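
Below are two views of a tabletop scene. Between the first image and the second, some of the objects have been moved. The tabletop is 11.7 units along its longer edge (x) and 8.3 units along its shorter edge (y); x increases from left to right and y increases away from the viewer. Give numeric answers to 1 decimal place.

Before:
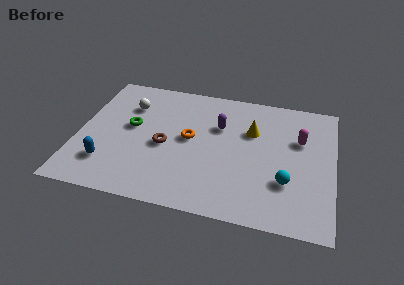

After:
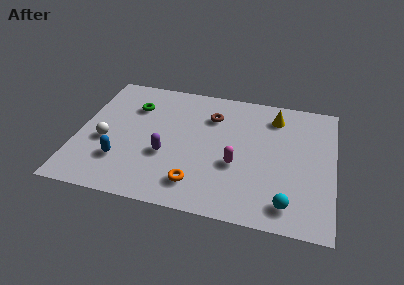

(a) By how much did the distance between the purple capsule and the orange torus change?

+0.4

The distance was about 1.7 in the first image and 2.1 in the second, so they moved 0.4 units further apart.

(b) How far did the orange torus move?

2.8

From (5.1, 4.4) to (5.6, 1.6), the orange torus covered √(0.5² + 2.8²) ≈ 2.8 units.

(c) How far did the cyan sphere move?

1.3

The cyan sphere moved from about (9.6, 2.6) to (9.7, 1.3), a distance of √(0.1² + 1.3²) ≈ 1.3.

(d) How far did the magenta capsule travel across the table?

3.6

The magenta capsule moved from about (10.1, 5.4) to (7.3, 3.2), a distance of √(2.8² + 2.2²) ≈ 3.6.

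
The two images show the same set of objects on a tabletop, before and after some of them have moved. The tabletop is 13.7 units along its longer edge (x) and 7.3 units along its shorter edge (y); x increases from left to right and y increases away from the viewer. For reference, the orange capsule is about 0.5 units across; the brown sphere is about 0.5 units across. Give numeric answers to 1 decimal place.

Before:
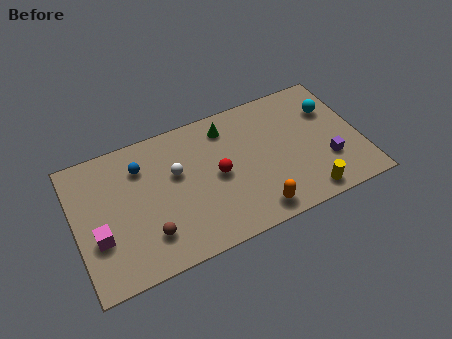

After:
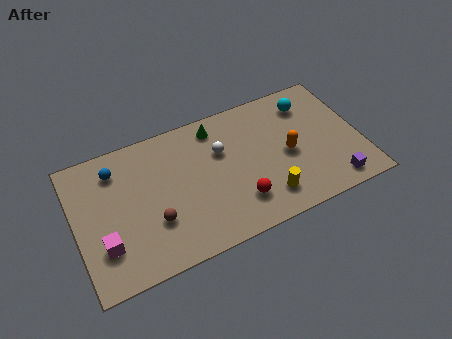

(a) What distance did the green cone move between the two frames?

0.5

The green cone moved from about (7.5, 6.0) to (7.0, 6.2), a distance of √(0.5² + 0.2²) ≈ 0.5.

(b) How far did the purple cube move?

1.3

From (12.0, 2.3) to (12.1, 1.0), the purple cube covered √(0.1² + 1.3²) ≈ 1.3 units.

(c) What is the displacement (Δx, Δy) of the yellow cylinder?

(-1.9, 0.6)

From the two frames, the yellow cylinder sits at roughly (10.8, 0.9) before and (8.9, 1.5) after.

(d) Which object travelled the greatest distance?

the orange capsule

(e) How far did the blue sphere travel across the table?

1.2

The blue sphere was near (3.3, 5.5) before and (2.1, 5.8) after, so it travelled √(1.2² + 0.3²) ≈ 1.2 units.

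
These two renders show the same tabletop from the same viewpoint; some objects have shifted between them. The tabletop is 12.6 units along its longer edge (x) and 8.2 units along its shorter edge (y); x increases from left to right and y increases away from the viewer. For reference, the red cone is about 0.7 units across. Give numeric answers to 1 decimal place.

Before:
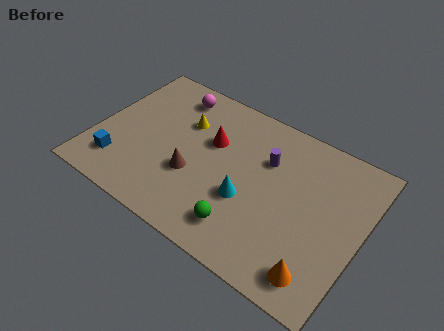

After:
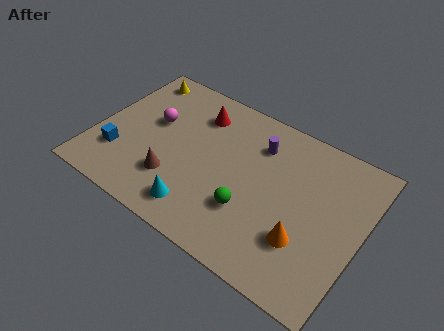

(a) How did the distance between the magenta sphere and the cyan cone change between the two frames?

-1.2

The distance was about 5.7 in the first image and 4.5 in the second, so they moved 1.2 units closer together.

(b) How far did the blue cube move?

0.5

From (1.4, 1.8) to (1.3, 2.3), the blue cube covered √(0.1² + 0.5²) ≈ 0.5 units.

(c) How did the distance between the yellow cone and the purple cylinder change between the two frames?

+2.3

The distance was about 4.0 in the first image and 6.3 in the second, so they moved 2.3 units further apart.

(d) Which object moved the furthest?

the yellow cone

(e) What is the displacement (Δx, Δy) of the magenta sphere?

(-0.6, -2.0)

The magenta sphere started near (3.1, 6.9) and ended near (2.5, 4.9).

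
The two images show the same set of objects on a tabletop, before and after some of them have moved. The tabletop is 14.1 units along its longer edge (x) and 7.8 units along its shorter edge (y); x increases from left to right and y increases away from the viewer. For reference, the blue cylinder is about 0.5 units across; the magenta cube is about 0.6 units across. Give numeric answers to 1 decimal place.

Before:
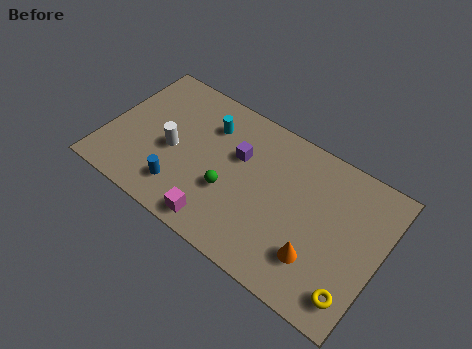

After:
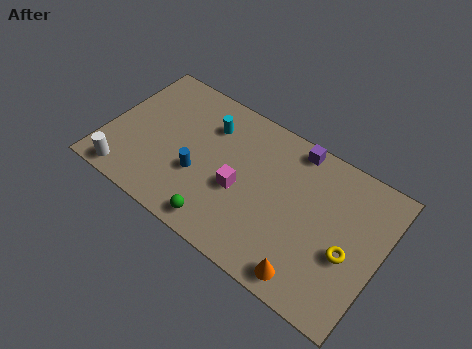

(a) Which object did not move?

the cyan cylinder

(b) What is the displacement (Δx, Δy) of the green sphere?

(-0.1, -1.9)

The green sphere was at about (6.5, 2.9) and moved to about (6.4, 1.0).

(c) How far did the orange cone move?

1.1

The orange cone was near (11.2, 2.1) before and (11.0, 1.0) after, so it travelled √(0.2² + 1.1²) ≈ 1.1 units.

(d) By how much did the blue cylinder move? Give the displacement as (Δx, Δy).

(0.7, 1.2)

From the two frames, the blue cylinder sits at roughly (4.2, 1.7) before and (4.9, 2.9) after.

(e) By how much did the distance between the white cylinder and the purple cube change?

+6.3

They were about 3.5 units apart before and 9.8 after — 6.3 units further apart.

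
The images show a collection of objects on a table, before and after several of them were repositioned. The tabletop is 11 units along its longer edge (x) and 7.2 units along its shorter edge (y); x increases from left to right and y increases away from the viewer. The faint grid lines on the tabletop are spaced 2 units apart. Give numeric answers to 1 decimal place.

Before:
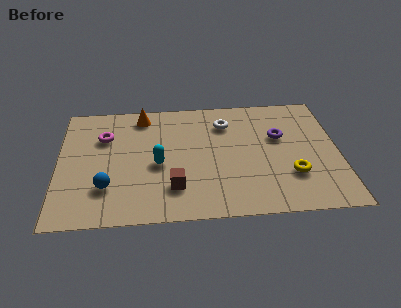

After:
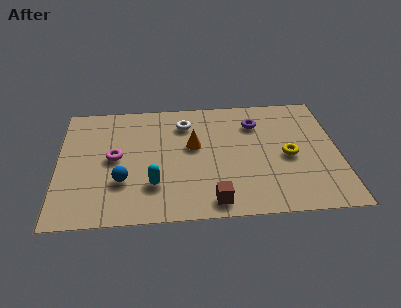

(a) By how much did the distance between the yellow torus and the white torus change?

+0.5

The distance was about 4.1 in the first image and 4.6 in the second, so they moved 0.5 units further apart.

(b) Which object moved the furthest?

the orange cone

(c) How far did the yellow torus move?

1.1

From (9.1, 2.2) to (9.0, 3.3), the yellow torus covered √(0.1² + 1.1²) ≈ 1.1 units.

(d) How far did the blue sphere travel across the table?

0.7

The blue sphere was near (1.9, 2.0) before and (2.5, 2.3) after, so it travelled √(0.6² + 0.3²) ≈ 0.7 units.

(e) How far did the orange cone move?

2.8

The orange cone moved from about (3.3, 6.2) to (5.3, 4.2), a distance of √(2.0² + 2.0²) ≈ 2.8.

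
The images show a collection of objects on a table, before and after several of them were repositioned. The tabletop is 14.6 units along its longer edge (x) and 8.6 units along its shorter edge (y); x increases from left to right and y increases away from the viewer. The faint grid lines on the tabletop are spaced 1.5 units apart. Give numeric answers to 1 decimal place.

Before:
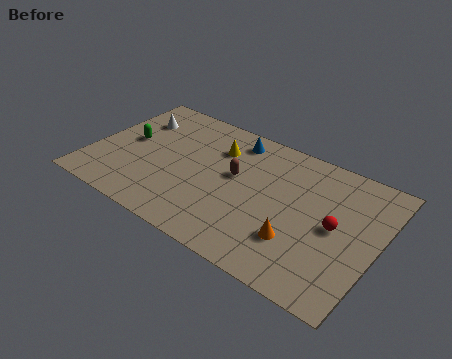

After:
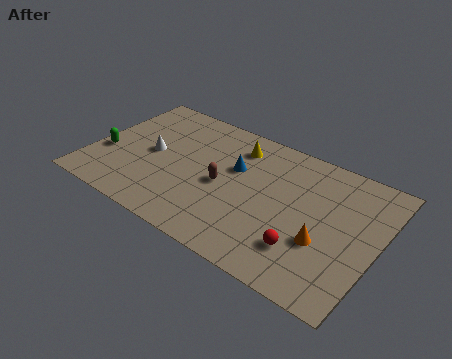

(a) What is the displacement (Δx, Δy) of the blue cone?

(0.4, -1.9)

The blue cone started near (6.8, 7.3) and ended near (7.2, 5.4).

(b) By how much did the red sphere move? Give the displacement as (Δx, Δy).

(-1.2, -2.1)

The red sphere was at about (12.5, 4.3) and moved to about (11.3, 2.2).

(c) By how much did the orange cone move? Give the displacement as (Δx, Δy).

(1.2, 0.6)

From the two frames, the orange cone sits at roughly (10.9, 2.5) before and (12.1, 3.1) after.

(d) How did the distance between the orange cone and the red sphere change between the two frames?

-1.2

They were about 2.4 units apart before and 1.2 after — 1.2 units closer together.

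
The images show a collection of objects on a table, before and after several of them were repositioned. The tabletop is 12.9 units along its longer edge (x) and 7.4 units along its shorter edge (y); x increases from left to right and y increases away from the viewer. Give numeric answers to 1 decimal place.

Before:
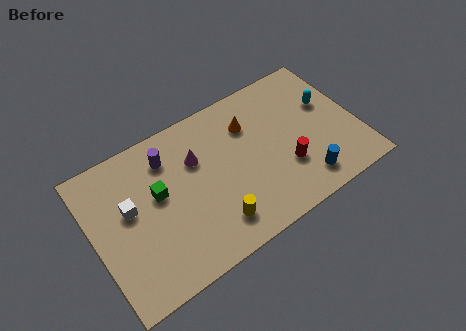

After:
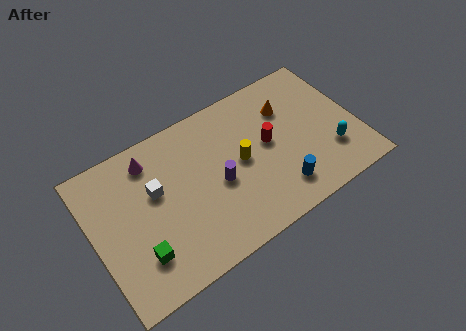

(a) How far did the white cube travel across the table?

1.3

From (1.8, 4.3) to (3.1, 4.5), the white cube covered √(1.3² + 0.2²) ≈ 1.3 units.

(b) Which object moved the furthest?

the purple cylinder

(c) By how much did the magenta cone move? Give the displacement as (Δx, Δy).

(-2.1, 1.1)

The magenta cone started near (5.2, 5.0) and ended near (3.1, 6.1).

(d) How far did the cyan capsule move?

2.5

The cyan capsule was near (11.7, 4.6) before and (11.4, 2.1) after, so it travelled √(0.3² + 2.5²) ≈ 2.5 units.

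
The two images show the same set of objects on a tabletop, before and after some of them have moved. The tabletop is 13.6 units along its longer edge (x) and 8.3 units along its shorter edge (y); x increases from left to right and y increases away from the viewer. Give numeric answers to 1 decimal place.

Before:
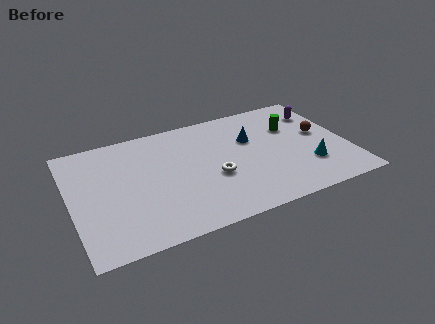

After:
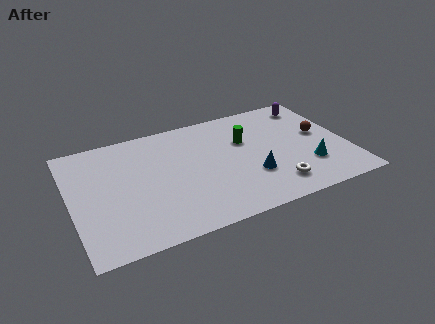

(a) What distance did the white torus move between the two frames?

3.3

From (6.9, 3.3) to (9.7, 1.6), the white torus covered √(2.8² + 1.7²) ≈ 3.3 units.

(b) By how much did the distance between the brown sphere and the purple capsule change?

+0.7

The distance was about 1.7 in the first image and 2.4 in the second, so they moved 0.7 units further apart.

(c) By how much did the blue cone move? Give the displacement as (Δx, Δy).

(-0.3, -2.7)

From the two frames, the blue cone sits at roughly (9.0, 5.4) before and (8.7, 2.7) after.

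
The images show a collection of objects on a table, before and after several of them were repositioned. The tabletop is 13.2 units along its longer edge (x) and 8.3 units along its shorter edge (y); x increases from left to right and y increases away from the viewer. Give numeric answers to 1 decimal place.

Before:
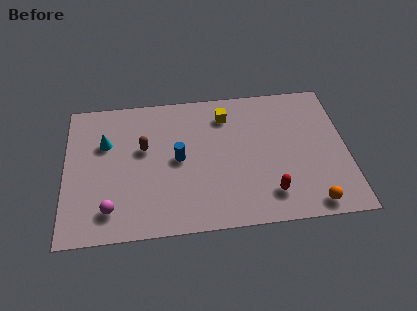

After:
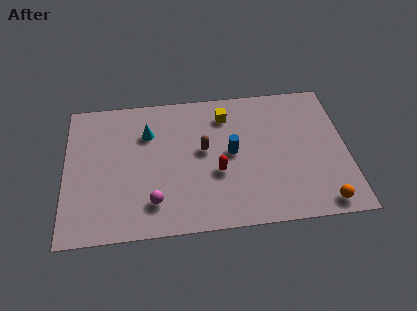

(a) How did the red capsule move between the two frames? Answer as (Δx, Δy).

(-2.4, 1.5)

The red capsule was at about (9.5, 1.7) and moved to about (7.1, 3.2).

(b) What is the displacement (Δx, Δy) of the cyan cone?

(2.0, 0.4)

The cyan cone started near (1.9, 5.5) and ended near (3.9, 5.9).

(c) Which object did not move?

the yellow cube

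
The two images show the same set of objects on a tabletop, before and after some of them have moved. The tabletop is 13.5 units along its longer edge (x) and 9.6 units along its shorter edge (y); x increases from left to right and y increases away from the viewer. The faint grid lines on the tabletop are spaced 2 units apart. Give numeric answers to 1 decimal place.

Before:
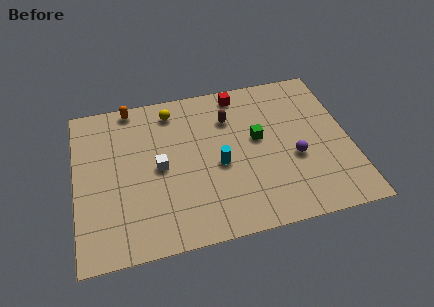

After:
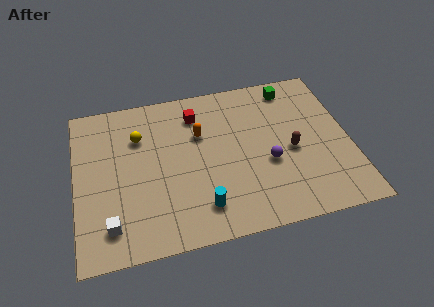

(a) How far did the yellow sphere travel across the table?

2.1

From (4.9, 8.1) to (3.2, 6.8), the yellow sphere covered √(1.7² + 1.3²) ≈ 2.1 units.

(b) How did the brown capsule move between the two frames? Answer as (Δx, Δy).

(2.9, -2.7)

The brown capsule started near (7.7, 7.0) and ended near (10.6, 4.3).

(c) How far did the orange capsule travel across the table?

4.1

The orange capsule moved from about (2.9, 8.8) to (6.2, 6.3), a distance of √(3.3² + 2.5²) ≈ 4.1.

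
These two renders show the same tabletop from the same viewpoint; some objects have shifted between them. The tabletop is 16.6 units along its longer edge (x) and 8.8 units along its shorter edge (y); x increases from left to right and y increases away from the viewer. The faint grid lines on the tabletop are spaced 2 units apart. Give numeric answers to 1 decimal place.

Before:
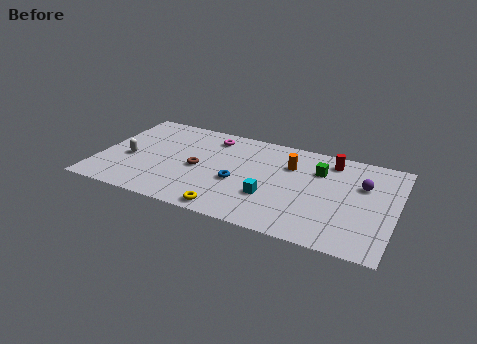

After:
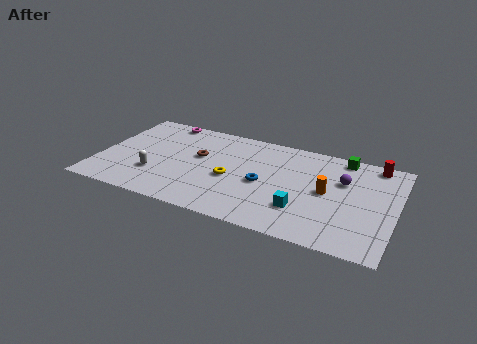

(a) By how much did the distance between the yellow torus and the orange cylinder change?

-0.7

Before: roughly 6.0 units apart; after: 5.3. That's 0.7 units closer together.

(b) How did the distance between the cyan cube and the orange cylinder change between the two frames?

-1.1

Before: roughly 3.4 units apart; after: 2.3. That's 1.1 units closer together.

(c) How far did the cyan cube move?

1.8

From (9.8, 2.9) to (11.6, 2.5), the cyan cube covered √(1.8² + 0.4²) ≈ 1.8 units.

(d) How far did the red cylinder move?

2.5

The red cylinder moved from about (12.8, 7.4) to (15.2, 7.9), a distance of √(2.4² + 0.5²) ≈ 2.5.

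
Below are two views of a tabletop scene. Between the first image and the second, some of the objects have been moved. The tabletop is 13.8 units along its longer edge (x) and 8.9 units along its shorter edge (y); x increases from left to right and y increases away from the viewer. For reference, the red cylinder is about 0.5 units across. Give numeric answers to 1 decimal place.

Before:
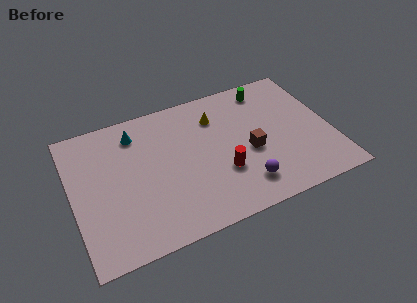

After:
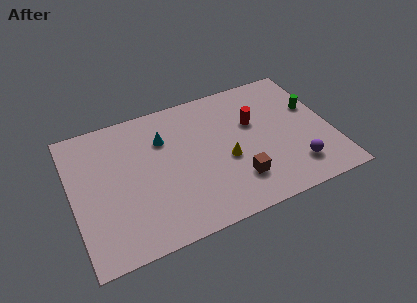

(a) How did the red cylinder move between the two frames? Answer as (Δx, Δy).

(2.0, 2.6)

From the two frames, the red cylinder sits at roughly (7.8, 3.0) before and (9.8, 5.6) after.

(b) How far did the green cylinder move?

3.0

The green cylinder moved from about (10.8, 7.6) to (13.0, 5.5), a distance of √(2.2² + 2.1²) ≈ 3.0.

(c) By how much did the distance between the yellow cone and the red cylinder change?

-1.2

They were about 3.7 units apart before and 2.5 after — 1.2 units closer together.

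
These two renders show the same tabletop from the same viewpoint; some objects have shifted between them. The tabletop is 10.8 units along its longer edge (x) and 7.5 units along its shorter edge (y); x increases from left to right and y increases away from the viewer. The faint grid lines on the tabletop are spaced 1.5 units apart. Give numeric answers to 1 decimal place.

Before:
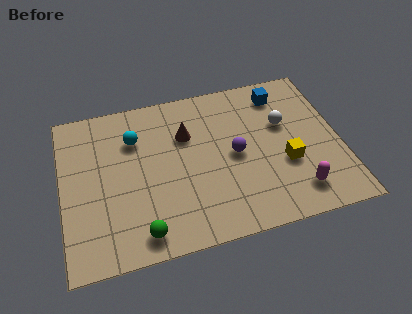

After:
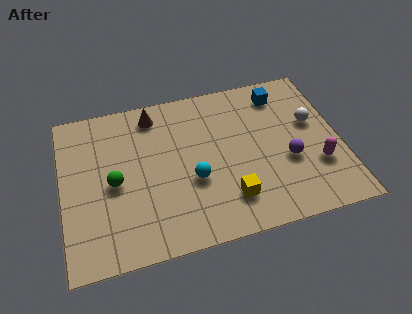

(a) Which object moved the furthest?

the cyan sphere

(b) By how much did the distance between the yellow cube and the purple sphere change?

+0.6

They were about 2.1 units apart before and 2.7 after — 0.6 units further apart.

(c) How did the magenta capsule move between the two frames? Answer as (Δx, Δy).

(0.9, 1.0)

The magenta capsule was at about (8.9, 1.4) and moved to about (9.8, 2.4).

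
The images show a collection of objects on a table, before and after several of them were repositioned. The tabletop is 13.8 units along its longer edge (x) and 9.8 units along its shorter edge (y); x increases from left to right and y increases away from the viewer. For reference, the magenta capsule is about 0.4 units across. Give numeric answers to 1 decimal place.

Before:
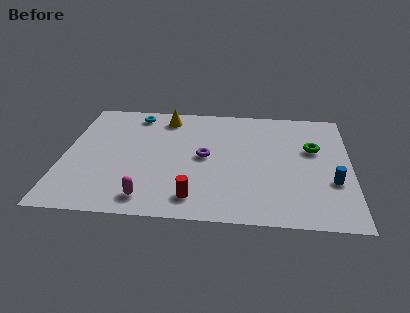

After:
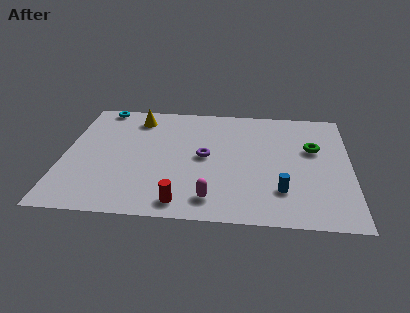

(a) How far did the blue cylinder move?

2.6

The blue cylinder moved from about (12.9, 3.4) to (10.5, 2.5), a distance of √(2.4² + 0.9²) ≈ 2.6.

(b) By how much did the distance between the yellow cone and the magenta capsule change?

+0.6

The distance was about 6.9 in the first image and 7.5 in the second, so they moved 0.6 units further apart.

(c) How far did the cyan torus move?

1.8

The cyan torus was near (3.3, 8.5) before and (1.6, 9.0) after, so it travelled √(1.7² + 0.5²) ≈ 1.8 units.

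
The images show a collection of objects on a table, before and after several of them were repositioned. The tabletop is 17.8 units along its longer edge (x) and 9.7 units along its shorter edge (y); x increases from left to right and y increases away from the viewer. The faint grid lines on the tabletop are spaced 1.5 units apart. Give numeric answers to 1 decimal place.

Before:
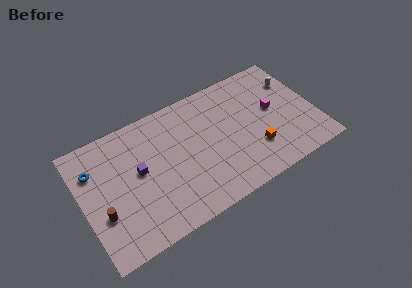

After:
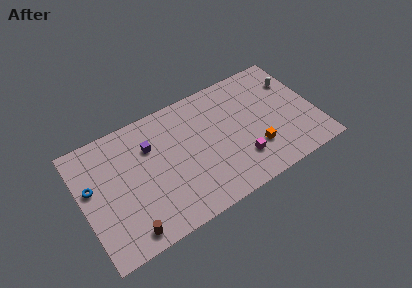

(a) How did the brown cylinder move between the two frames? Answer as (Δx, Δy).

(1.6, -2.2)

The brown cylinder started near (1.3, 3.4) and ended near (2.9, 1.2).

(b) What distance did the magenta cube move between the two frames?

4.1

The magenta cube was near (14.7, 5.3) before and (11.7, 2.5) after, so it travelled √(3.0² + 2.8²) ≈ 4.1 units.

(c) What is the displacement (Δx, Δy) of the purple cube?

(1.1, 1.5)

From the two frames, the purple cube sits at roughly (4.3, 5.3) before and (5.4, 6.8) after.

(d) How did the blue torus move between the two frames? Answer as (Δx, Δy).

(-0.3, -1.2)

The blue torus was at about (1.1, 7.0) and moved to about (0.8, 5.8).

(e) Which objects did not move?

the orange cube and the white capsule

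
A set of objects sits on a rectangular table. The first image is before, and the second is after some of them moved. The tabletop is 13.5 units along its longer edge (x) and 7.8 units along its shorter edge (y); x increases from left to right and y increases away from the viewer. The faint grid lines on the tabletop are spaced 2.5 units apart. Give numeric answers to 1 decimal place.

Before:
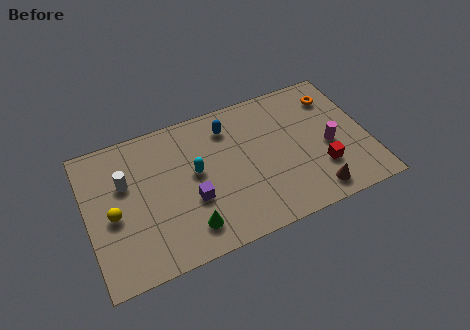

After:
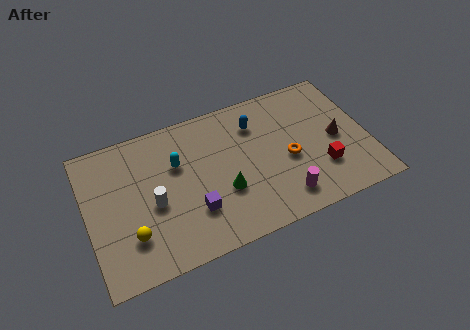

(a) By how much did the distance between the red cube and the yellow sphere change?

-0.8

The distance was about 10.0 in the first image and 9.2 in the second, so they moved 0.8 units closer together.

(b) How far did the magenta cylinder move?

3.2

The magenta cylinder was near (11.6, 3.4) before and (9.1, 1.4) after, so it travelled √(2.5² + 2.0²) ≈ 3.2 units.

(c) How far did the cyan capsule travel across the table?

1.1

From (5.2, 4.3) to (4.4, 5.1), the cyan capsule covered √(0.8² + 0.8²) ≈ 1.1 units.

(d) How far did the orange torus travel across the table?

3.7

The orange torus moved from about (12.2, 6.1) to (9.6, 3.4), a distance of √(2.6² + 2.7²) ≈ 3.7.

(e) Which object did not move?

the red cube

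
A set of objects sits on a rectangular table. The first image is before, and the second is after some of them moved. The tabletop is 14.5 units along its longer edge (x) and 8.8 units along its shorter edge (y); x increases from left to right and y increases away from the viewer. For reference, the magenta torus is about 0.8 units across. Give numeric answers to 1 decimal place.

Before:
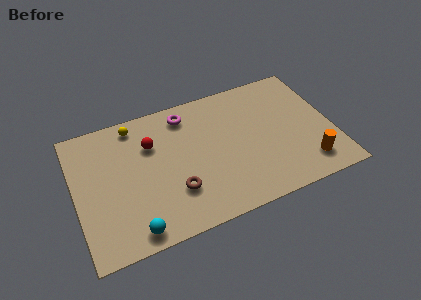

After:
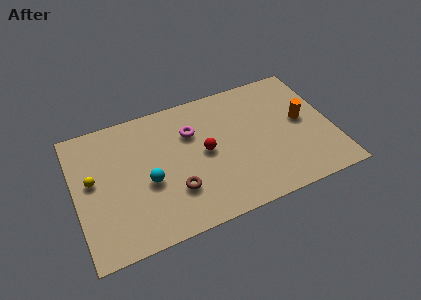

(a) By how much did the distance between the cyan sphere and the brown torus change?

-1.2

The distance was about 3.0 in the first image and 1.8 in the second, so they moved 1.2 units closer together.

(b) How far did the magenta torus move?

1.3

The magenta torus moved from about (6.5, 7.4) to (6.7, 6.1), a distance of √(0.2² + 1.3²) ≈ 1.3.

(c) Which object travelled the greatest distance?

the yellow sphere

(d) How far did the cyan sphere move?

2.9

From (2.9, 1.0) to (4.0, 3.7), the cyan sphere covered √(1.1² + 2.7²) ≈ 2.9 units.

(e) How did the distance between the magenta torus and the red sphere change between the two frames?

-0.8

The distance was about 2.5 in the first image and 1.7 in the second, so they moved 0.8 units closer together.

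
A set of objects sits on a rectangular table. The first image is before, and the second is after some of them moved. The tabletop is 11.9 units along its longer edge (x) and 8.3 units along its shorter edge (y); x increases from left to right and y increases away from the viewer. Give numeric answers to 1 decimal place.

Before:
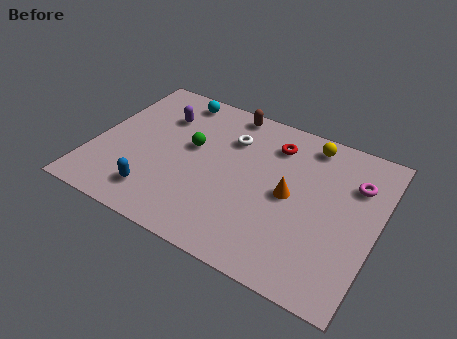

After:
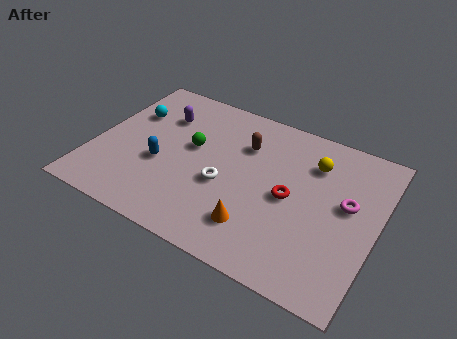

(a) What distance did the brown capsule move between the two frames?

1.8

From (5.2, 7.5) to (6.1, 5.9), the brown capsule covered √(0.9² + 1.6²) ≈ 1.8 units.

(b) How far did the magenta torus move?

1.2

From (10.8, 5.9) to (10.6, 4.7), the magenta torus covered √(0.2² + 1.2²) ≈ 1.2 units.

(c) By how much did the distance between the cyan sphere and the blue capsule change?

-2.8

They were about 5.7 units apart before and 2.9 after — 2.8 units closer together.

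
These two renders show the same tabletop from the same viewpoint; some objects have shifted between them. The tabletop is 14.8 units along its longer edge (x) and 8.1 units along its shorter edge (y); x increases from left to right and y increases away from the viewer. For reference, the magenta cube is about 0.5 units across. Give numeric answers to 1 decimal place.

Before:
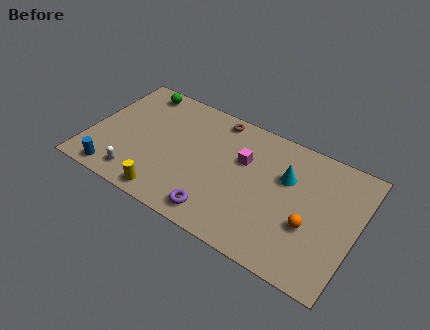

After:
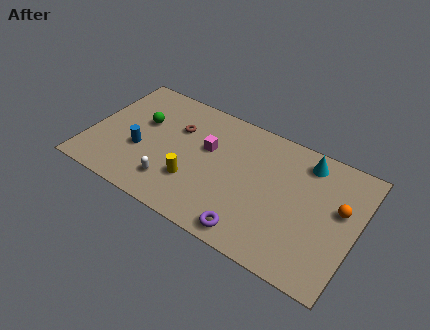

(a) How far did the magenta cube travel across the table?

2.0

The magenta cube moved from about (8.4, 5.2) to (6.4, 5.0), a distance of √(2.0² + 0.2²) ≈ 2.0.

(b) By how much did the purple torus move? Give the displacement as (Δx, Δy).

(1.9, -0.2)

The purple torus was at about (7.6, 1.2) and moved to about (9.5, 1.0).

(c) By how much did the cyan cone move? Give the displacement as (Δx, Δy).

(0.9, 1.5)

From the two frames, the cyan cone sits at roughly (10.8, 5.3) before and (11.7, 6.8) after.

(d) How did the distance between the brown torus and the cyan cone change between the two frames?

+2.6

The distance was about 4.6 in the first image and 7.2 in the second, so they moved 2.6 units further apart.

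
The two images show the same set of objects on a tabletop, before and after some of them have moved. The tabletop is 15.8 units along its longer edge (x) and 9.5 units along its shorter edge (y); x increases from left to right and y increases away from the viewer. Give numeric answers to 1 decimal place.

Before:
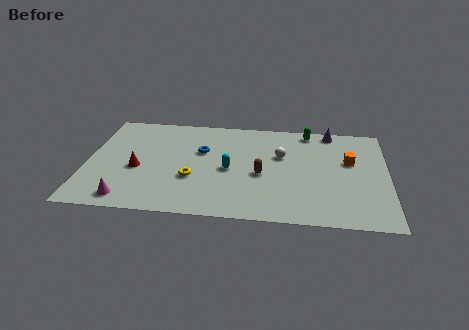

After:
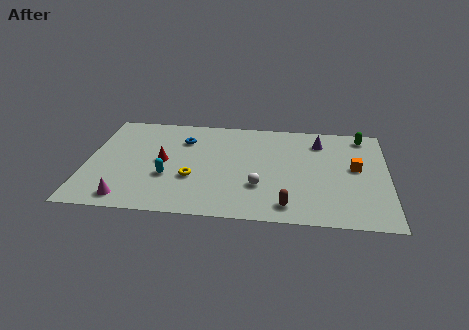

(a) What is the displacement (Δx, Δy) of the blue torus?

(-1.0, 1.0)

From the two frames, the blue torus sits at roughly (6.0, 6.0) before and (5.0, 7.0) after.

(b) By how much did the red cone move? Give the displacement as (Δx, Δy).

(1.3, 0.8)

The red cone started near (2.7, 4.0) and ended near (4.0, 4.8).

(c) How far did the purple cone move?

1.3

The purple cone was near (12.8, 8.6) before and (12.2, 7.5) after, so it travelled √(0.6² + 1.1²) ≈ 1.3 units.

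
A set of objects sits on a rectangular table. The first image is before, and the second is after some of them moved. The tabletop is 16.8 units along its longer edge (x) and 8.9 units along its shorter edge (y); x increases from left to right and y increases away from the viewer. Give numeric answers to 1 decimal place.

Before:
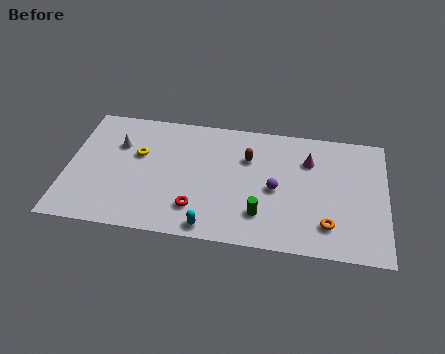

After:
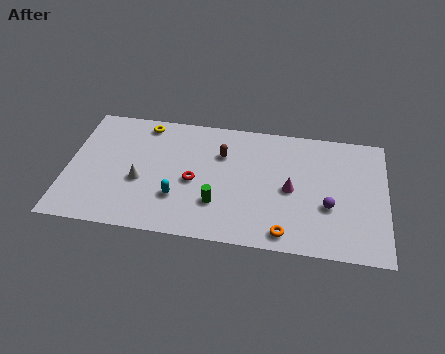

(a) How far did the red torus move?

1.9

The red torus was near (6.9, 2.1) before and (6.7, 4.0) after, so it travelled √(0.2² + 1.9²) ≈ 1.9 units.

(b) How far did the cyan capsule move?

2.5

From (7.7, 0.9) to (5.9, 2.7), the cyan capsule covered √(1.8² + 1.8²) ≈ 2.5 units.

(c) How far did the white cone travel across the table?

2.8

From (2.6, 6.1) to (3.9, 3.6), the white cone covered √(1.3² + 2.5²) ≈ 2.8 units.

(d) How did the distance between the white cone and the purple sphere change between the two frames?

+1.3

They were about 8.6 units apart before and 9.9 after — 1.3 units further apart.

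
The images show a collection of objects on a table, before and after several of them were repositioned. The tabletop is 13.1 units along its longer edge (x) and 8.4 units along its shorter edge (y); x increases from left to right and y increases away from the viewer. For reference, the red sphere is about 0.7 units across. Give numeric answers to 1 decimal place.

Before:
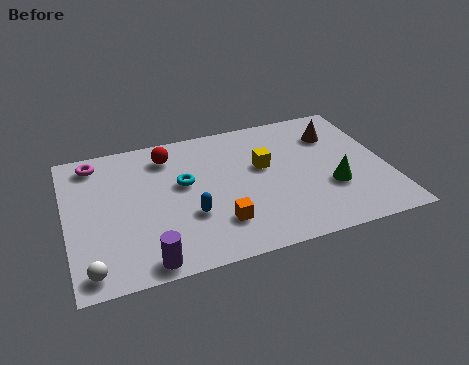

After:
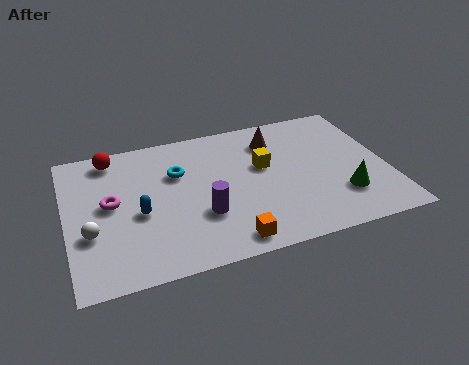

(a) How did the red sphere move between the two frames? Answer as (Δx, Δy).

(-2.3, 0.5)

The red sphere started near (4.3, 6.8) and ended near (2.0, 7.3).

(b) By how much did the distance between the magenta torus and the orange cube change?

-1.2

The distance was about 6.9 in the first image and 5.7 in the second, so they moved 1.2 units closer together.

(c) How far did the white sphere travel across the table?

2.0

The white sphere moved from about (0.8, 1.0) to (0.9, 3.0), a distance of √(0.1² + 2.0²) ≈ 2.0.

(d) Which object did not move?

the yellow cube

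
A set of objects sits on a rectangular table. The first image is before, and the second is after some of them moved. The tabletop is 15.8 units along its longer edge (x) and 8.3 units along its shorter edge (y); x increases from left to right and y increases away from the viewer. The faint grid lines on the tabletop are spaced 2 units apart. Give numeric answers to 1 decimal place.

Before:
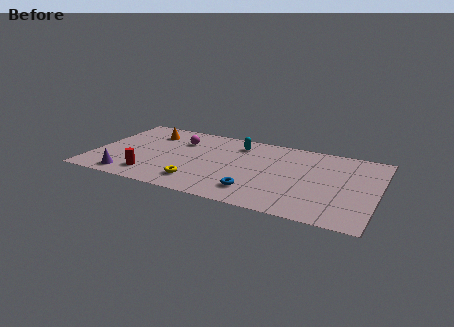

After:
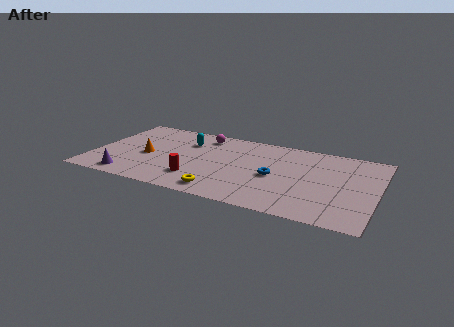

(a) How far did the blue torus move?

2.2

From (9.3, 1.8) to (10.2, 3.8), the blue torus covered √(0.9² + 2.0²) ≈ 2.2 units.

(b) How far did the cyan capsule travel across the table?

2.9

The cyan capsule was near (7.8, 6.7) before and (5.0, 6.0) after, so it travelled √(2.8² + 0.7²) ≈ 2.9 units.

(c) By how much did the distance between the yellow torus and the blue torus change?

+0.5

They were about 3.2 units apart before and 3.7 after — 0.5 units further apart.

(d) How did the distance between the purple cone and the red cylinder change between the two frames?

+2.5

They were about 1.3 units apart before and 3.8 after — 2.5 units further apart.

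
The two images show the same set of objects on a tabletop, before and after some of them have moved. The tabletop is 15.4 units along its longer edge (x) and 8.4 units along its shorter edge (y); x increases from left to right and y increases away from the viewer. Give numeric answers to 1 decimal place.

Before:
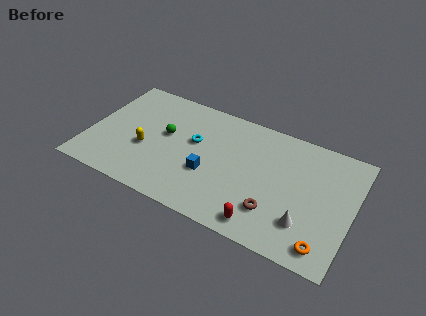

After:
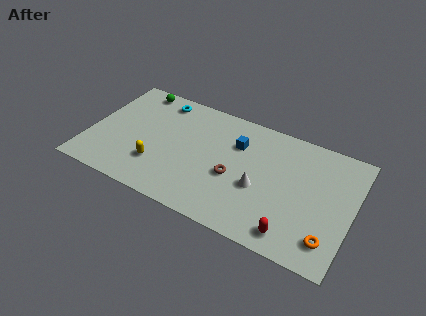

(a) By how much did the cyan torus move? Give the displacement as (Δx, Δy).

(-2.4, 2.2)

From the two frames, the cyan torus sits at roughly (6.1, 5.0) before and (3.7, 7.2) after.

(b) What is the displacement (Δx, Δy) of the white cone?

(-2.8, 1.2)

The white cone was at about (12.9, 2.2) and moved to about (10.1, 3.4).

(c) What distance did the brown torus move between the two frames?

2.8

From (11.1, 2.2) to (8.6, 3.5), the brown torus covered √(2.5² + 1.3²) ≈ 2.8 units.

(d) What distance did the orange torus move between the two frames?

0.5

From (14.1, 1.2) to (14.3, 1.7), the orange torus covered √(0.2² + 0.5²) ≈ 0.5 units.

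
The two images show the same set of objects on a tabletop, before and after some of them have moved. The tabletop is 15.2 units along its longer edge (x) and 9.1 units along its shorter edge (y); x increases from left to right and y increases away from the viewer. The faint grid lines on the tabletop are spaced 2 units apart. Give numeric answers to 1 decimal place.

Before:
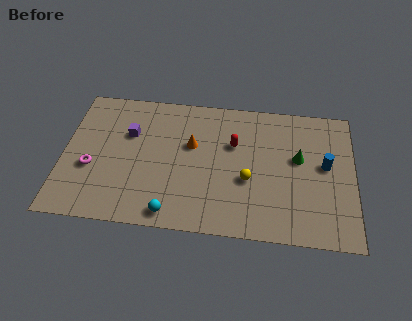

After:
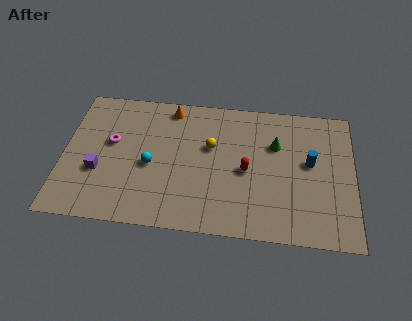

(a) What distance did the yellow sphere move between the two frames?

2.8

The yellow sphere moved from about (9.7, 3.6) to (7.7, 5.6), a distance of √(2.0² + 2.0²) ≈ 2.8.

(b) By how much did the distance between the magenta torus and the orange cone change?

-1.6

Before: roughly 5.6 units apart; after: 4.0. That's 1.6 units closer together.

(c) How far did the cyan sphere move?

3.2

From (5.8, 1.0) to (4.6, 4.0), the cyan sphere covered √(1.2² + 3.0²) ≈ 3.2 units.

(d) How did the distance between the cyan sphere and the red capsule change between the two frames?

-0.8

Before: roughly 5.8 units apart; after: 5.0. That's 0.8 units closer together.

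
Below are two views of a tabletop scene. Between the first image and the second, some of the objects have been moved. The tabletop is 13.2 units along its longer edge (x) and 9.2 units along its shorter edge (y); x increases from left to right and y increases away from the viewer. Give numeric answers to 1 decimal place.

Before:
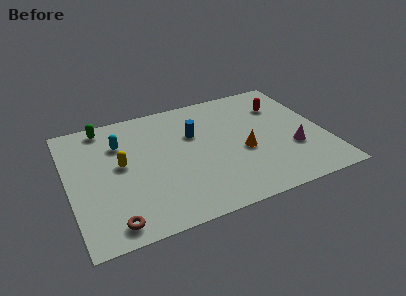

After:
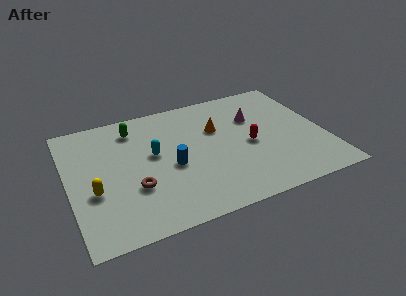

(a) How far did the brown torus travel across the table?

2.4

The brown torus was near (1.9, 1.1) before and (3.2, 3.1) after, so it travelled √(1.3² + 2.0²) ≈ 2.4 units.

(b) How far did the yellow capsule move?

2.1

The yellow capsule was near (2.7, 5.0) before and (1.2, 3.5) after, so it travelled √(1.5² + 1.5²) ≈ 2.1 units.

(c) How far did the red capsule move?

3.2

From (11.3, 6.7) to (9.3, 4.2), the red capsule covered √(2.0² + 2.5²) ≈ 3.2 units.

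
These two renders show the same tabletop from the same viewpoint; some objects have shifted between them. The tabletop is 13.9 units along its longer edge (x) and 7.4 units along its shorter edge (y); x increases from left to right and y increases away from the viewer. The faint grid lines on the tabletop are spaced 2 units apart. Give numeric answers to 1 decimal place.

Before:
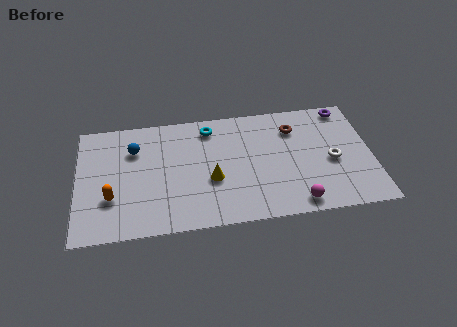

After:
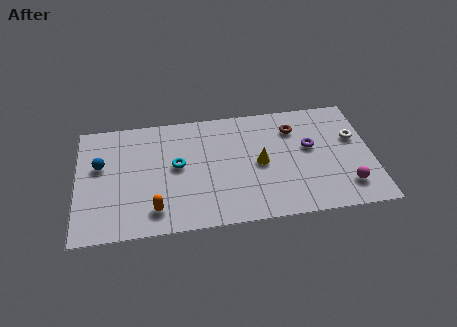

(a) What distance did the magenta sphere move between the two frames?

2.5

The magenta sphere was near (10.2, 0.9) before and (12.6, 1.6) after, so it travelled √(2.4² + 0.7²) ≈ 2.5 units.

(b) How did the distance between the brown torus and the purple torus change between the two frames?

-1.2

The distance was about 2.7 in the first image and 1.5 in the second, so they moved 1.2 units closer together.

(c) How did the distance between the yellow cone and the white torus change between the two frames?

-1.1

They were about 5.7 units apart before and 4.6 after — 1.1 units closer together.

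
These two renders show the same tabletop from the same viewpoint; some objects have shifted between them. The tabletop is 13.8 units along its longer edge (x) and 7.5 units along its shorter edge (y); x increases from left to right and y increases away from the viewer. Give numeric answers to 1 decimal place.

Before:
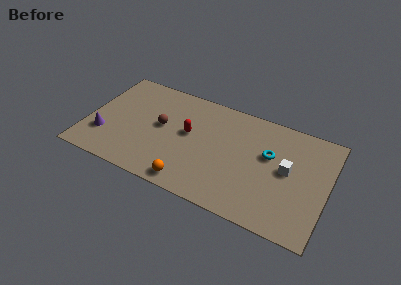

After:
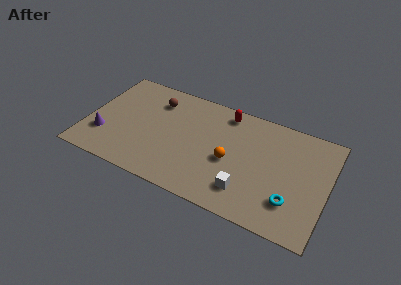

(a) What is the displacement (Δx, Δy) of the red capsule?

(1.9, 2.3)

The red capsule was at about (5.8, 4.2) and moved to about (7.7, 6.5).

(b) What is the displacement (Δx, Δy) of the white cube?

(-2.1, -2.3)

The white cube started near (11.5, 4.0) and ended near (9.4, 1.7).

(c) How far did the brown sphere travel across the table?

1.8

The brown sphere was near (4.2, 4.1) before and (3.7, 5.8) after, so it travelled √(0.5² + 1.7²) ≈ 1.8 units.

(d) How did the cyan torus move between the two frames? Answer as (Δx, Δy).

(1.5, -2.6)

The cyan torus started near (10.4, 4.6) and ended near (11.9, 2.0).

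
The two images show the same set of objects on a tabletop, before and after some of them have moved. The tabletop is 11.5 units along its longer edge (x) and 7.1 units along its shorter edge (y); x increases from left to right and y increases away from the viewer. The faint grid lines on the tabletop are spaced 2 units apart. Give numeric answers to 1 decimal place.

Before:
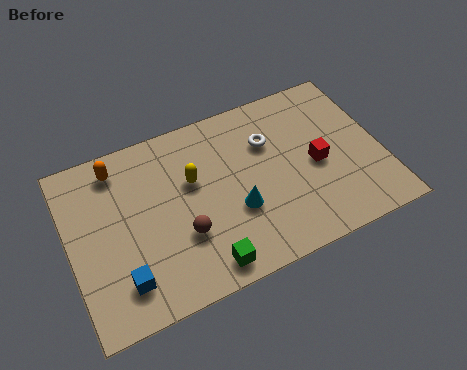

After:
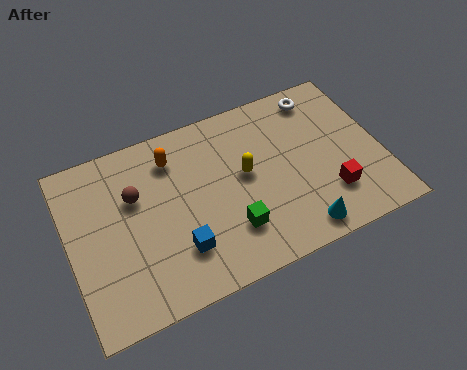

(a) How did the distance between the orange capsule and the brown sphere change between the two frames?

-2.3

Before: roughly 4.1 units apart; after: 1.8. That's 2.3 units closer together.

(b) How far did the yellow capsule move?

2.0

From (4.6, 4.4) to (6.5, 3.9), the yellow capsule covered √(1.9² + 0.5²) ≈ 2.0 units.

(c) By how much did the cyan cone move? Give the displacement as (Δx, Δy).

(2.1, -1.7)

From the two frames, the cyan cone sits at roughly (6.0, 2.6) before and (8.1, 0.9) after.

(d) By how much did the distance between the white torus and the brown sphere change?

+3.0

They were about 4.3 units apart before and 7.3 after — 3.0 units further apart.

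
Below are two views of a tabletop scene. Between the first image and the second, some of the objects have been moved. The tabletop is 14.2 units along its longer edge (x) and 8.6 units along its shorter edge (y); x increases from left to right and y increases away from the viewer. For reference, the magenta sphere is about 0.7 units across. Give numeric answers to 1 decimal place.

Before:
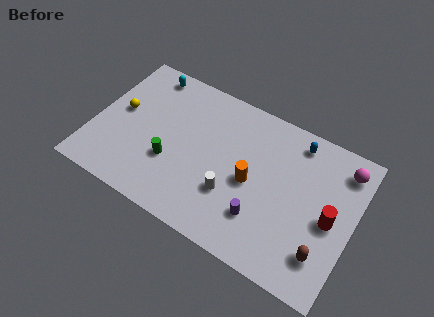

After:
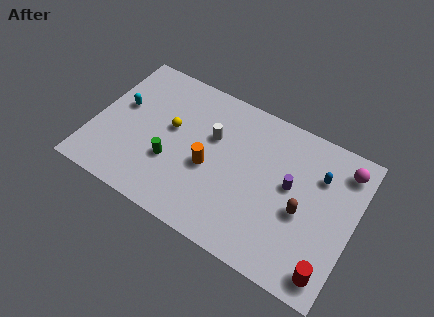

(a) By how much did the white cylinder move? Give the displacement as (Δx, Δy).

(-1.5, 2.7)

The white cylinder was at about (7.8, 2.8) and moved to about (6.3, 5.5).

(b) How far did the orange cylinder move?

2.3

The orange cylinder moved from about (8.7, 4.0) to (6.4, 3.7), a distance of √(2.3² + 0.3²) ≈ 2.3.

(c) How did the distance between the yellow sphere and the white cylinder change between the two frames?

-4.5

They were about 6.8 units apart before and 2.3 after — 4.5 units closer together.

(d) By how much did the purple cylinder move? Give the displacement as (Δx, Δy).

(1.2, 2.5)

The purple cylinder started near (9.5, 2.3) and ended near (10.7, 4.8).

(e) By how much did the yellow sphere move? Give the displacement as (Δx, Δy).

(2.8, 0.2)

The yellow sphere was at about (1.3, 4.7) and moved to about (4.1, 4.9).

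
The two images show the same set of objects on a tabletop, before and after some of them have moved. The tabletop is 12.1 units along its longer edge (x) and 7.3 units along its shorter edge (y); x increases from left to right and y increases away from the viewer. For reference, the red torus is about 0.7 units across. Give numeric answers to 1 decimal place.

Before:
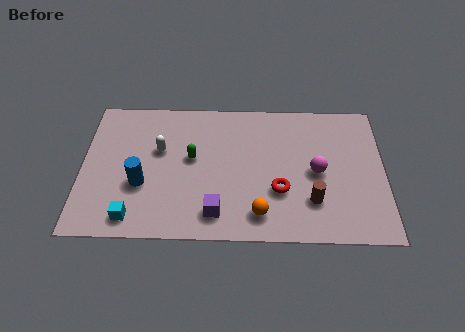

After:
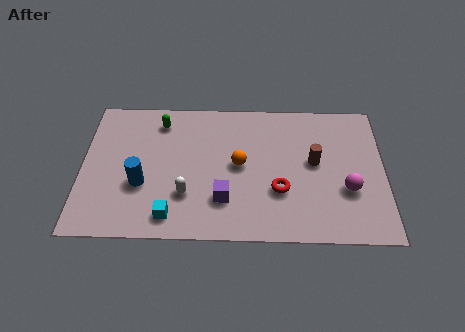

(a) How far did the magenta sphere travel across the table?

1.5

The magenta sphere was near (9.4, 3.5) before and (10.6, 2.6) after, so it travelled √(1.2² + 0.9²) ≈ 1.5 units.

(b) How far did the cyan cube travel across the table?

1.5

The cyan cube was near (2.1, 1.0) before and (3.6, 1.1) after, so it travelled √(1.5² + 0.1²) ≈ 1.5 units.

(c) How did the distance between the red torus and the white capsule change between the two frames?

-1.5

The distance was about 5.2 in the first image and 3.7 in the second, so they moved 1.5 units closer together.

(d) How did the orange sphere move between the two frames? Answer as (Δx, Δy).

(-0.8, 2.5)

The orange sphere started near (7.1, 1.3) and ended near (6.3, 3.8).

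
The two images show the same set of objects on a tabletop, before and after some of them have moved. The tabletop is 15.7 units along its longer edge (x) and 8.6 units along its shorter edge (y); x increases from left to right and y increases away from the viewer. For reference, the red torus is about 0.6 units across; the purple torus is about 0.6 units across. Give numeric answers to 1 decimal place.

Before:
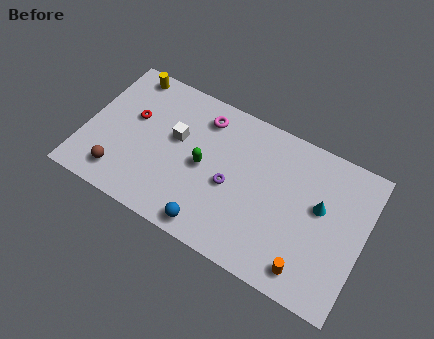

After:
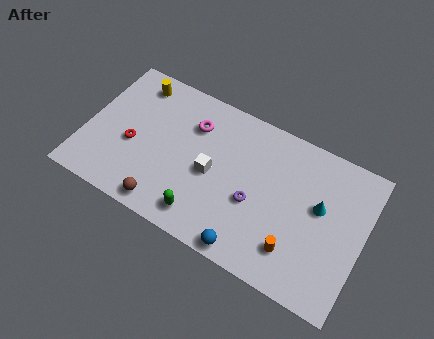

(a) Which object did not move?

the cyan cone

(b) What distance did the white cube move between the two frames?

2.5

From (5.0, 5.1) to (7.2, 4.0), the white cube covered √(2.2² + 1.1²) ≈ 2.5 units.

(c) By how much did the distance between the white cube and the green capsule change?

+0.7

They were about 1.9 units apart before and 2.6 after — 0.7 units further apart.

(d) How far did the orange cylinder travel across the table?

1.1

The orange cylinder moved from about (13.0, 1.3) to (12.2, 2.0), a distance of √(0.8² + 0.7²) ≈ 1.1.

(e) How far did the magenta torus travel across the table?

0.9

The magenta torus was near (6.3, 7.0) before and (5.8, 6.3) after, so it travelled √(0.5² + 0.7²) ≈ 0.9 units.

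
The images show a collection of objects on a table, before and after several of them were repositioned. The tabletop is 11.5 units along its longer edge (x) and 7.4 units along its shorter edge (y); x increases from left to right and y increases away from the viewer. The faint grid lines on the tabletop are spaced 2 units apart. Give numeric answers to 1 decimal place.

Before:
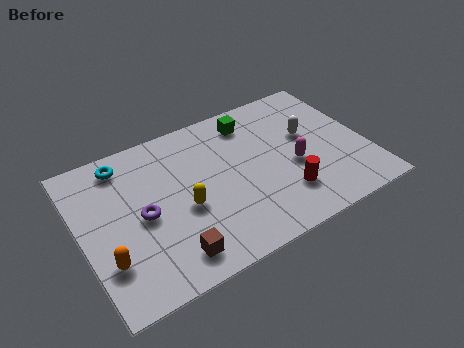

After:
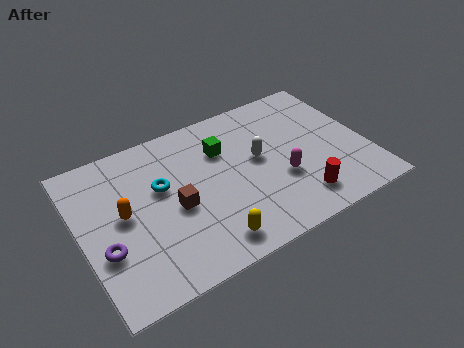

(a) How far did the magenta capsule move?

0.7

From (8.5, 3.1) to (7.9, 2.7), the magenta capsule covered √(0.6² + 0.4²) ≈ 0.7 units.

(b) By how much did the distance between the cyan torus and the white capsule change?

-3.6

The distance was about 7.5 in the first image and 3.9 in the second, so they moved 3.6 units closer together.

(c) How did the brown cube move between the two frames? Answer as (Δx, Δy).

(0.5, 2.1)

The brown cube was at about (3.2, 1.2) and moved to about (3.7, 3.3).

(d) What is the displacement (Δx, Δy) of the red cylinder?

(0.5, -0.5)

The red cylinder was at about (7.9, 1.9) and moved to about (8.4, 1.4).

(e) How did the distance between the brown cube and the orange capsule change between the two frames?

-0.5

Before: roughly 2.6 units apart; after: 2.1. That's 0.5 units closer together.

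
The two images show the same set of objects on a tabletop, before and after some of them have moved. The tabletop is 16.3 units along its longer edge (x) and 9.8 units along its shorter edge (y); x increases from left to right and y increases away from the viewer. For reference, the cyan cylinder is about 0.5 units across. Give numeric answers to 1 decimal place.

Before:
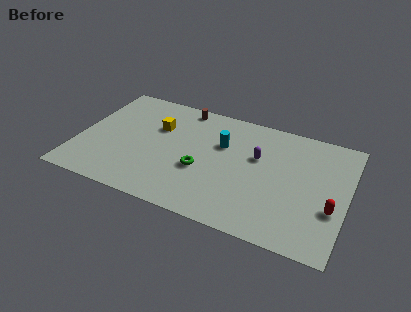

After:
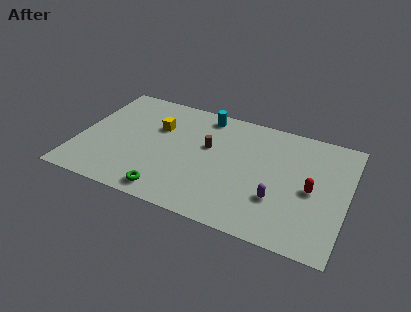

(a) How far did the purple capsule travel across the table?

3.4

From (10.8, 6.1) to (12.3, 3.1), the purple capsule covered √(1.5² + 3.0²) ≈ 3.4 units.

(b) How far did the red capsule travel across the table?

1.7

The red capsule moved from about (15.5, 3.5) to (14.2, 4.6), a distance of √(1.3² + 1.1²) ≈ 1.7.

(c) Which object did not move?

the yellow cube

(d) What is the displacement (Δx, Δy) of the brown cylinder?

(1.9, -2.9)

The brown cylinder started near (5.9, 8.8) and ended near (7.8, 5.9).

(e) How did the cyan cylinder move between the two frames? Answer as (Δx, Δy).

(-1.3, 2.2)

From the two frames, the cyan cylinder sits at roughly (8.6, 6.4) before and (7.3, 8.6) after.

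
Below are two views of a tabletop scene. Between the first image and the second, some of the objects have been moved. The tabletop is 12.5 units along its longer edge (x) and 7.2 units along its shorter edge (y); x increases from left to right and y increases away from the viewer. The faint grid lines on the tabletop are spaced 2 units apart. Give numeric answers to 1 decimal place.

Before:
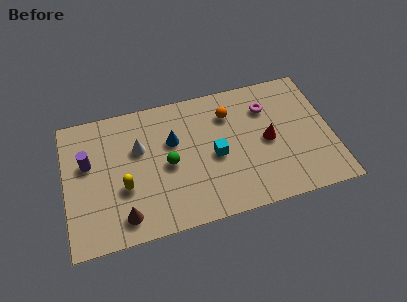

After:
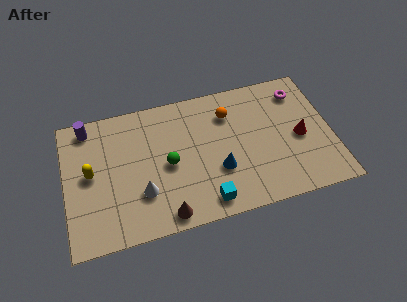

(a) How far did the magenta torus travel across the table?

1.7

The magenta torus was near (9.6, 5.3) before and (11.2, 5.8) after, so it travelled √(1.6² + 0.5²) ≈ 1.7 units.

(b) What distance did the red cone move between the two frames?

1.5

From (9.5, 3.5) to (11.0, 3.3), the red cone covered √(1.5² + 0.2²) ≈ 1.5 units.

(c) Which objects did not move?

the orange sphere and the green sphere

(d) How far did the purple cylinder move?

1.9

From (1.1, 4.4) to (1.2, 6.3), the purple cylinder covered √(0.1² + 1.9²) ≈ 1.9 units.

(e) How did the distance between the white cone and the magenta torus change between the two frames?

+2.4

The distance was about 6.1 in the first image and 8.5 in the second, so they moved 2.4 units further apart.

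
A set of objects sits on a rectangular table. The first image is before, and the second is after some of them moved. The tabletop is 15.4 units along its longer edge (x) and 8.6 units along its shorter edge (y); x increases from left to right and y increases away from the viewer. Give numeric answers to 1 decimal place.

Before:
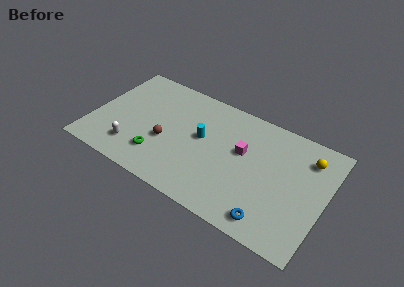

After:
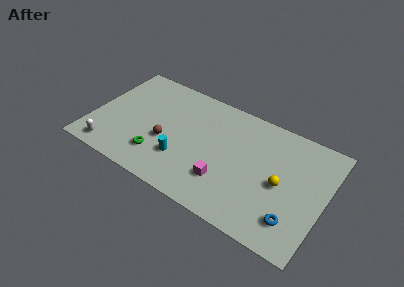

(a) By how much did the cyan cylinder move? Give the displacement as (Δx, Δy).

(-1.0, -2.2)

The cyan cylinder was at about (7.2, 4.8) and moved to about (6.2, 2.6).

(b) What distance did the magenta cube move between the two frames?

2.8

The magenta cube was near (9.9, 5.1) before and (9.1, 2.4) after, so it travelled √(0.8² + 2.7²) ≈ 2.8 units.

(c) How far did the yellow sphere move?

3.0

From (14.0, 6.7) to (12.6, 4.0), the yellow sphere covered √(1.4² + 2.7²) ≈ 3.0 units.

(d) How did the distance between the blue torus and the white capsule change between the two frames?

+2.8

They were about 9.3 units apart before and 12.1 after — 2.8 units further apart.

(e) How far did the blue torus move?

1.6

From (12.3, 1.2) to (13.7, 1.9), the blue torus covered √(1.4² + 0.7²) ≈ 1.6 units.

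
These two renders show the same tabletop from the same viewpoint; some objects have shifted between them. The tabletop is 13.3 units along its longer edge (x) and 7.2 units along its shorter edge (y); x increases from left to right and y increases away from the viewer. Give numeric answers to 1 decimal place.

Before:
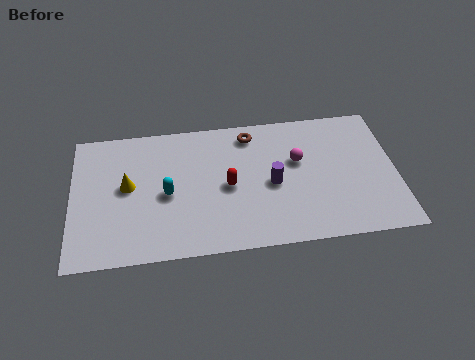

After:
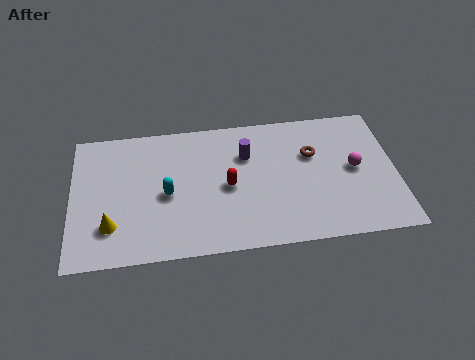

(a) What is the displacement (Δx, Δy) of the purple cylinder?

(-1.0, 1.7)

The purple cylinder started near (8.2, 3.3) and ended near (7.2, 5.0).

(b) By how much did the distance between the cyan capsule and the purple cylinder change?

-0.6

Before: roughly 4.3 units apart; after: 3.7. That's 0.6 units closer together.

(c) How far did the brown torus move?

2.9

From (7.4, 6.1) to (9.9, 4.7), the brown torus covered √(2.5² + 1.4²) ≈ 2.9 units.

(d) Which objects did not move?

the cyan capsule and the red capsule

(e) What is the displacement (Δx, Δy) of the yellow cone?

(-0.7, -2.0)

The yellow cone was at about (2.3, 3.9) and moved to about (1.6, 1.9).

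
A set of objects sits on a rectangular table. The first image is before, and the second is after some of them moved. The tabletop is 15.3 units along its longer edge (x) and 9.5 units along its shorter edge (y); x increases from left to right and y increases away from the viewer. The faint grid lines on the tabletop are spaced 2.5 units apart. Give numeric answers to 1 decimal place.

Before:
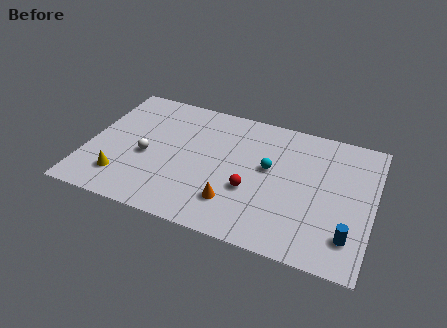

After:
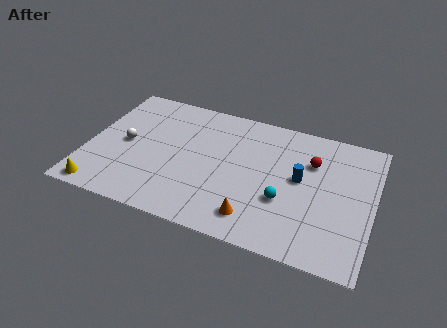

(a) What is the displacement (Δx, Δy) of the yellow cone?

(-1.0, -1.2)

From the two frames, the yellow cone sits at roughly (2.1, 2.1) before and (1.1, 0.9) after.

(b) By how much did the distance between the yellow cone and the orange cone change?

+2.2

Before: roughly 6.0 units apart; after: 8.2. That's 2.2 units further apart.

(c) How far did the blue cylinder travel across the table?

4.2

The blue cylinder was near (14.2, 2.1) before and (11.4, 5.2) after, so it travelled √(2.8² + 3.1²) ≈ 4.2 units.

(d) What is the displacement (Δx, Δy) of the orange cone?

(1.2, -0.6)

The orange cone was at about (8.1, 2.3) and moved to about (9.3, 1.7).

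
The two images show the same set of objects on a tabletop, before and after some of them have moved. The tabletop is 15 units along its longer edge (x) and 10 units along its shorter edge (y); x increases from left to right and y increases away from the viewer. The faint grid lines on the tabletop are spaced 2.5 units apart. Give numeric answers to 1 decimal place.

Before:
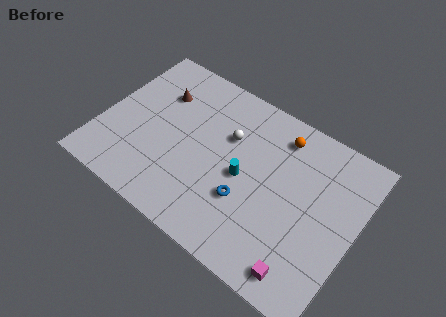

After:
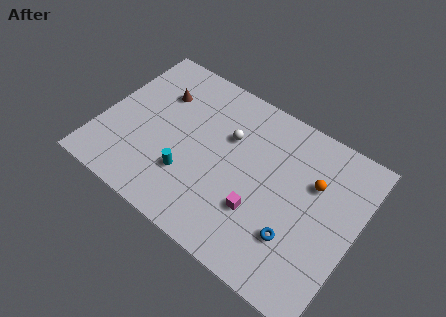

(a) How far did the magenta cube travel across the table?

3.6

The magenta cube was near (12.7, 1.3) before and (9.7, 3.2) after, so it travelled √(3.0² + 1.9²) ≈ 3.6 units.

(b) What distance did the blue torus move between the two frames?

3.0

The blue torus moved from about (8.9, 3.4) to (11.9, 2.9), a distance of √(3.0² + 0.5²) ≈ 3.0.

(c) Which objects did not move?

the white sphere and the brown cone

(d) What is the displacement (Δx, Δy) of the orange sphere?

(2.3, -1.7)

The orange sphere started near (10.0, 8.3) and ended near (12.3, 6.6).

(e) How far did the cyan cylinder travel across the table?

3.4

The cyan cylinder was near (8.5, 4.7) before and (5.5, 3.0) after, so it travelled √(3.0² + 1.7²) ≈ 3.4 units.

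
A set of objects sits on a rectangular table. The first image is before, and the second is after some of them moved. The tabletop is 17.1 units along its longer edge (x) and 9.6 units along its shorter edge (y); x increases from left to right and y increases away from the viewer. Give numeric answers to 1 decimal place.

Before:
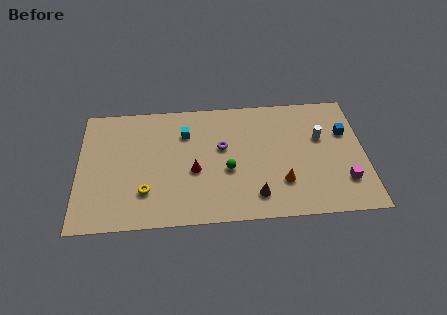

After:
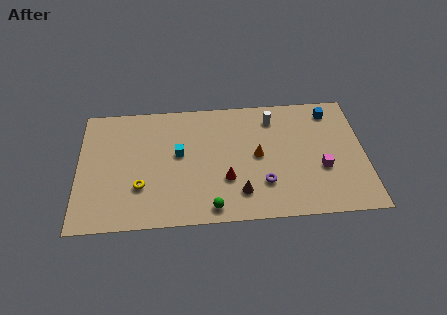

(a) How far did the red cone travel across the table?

2.1

The red cone moved from about (6.9, 4.0) to (8.8, 3.2), a distance of √(1.9² + 0.8²) ≈ 2.1.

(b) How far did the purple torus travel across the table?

3.8

From (8.6, 5.7) to (11.0, 2.7), the purple torus covered √(2.4² + 3.0²) ≈ 3.8 units.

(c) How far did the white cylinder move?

3.3

The white cylinder was near (14.5, 6.0) before and (11.7, 7.8) after, so it travelled √(2.8² + 1.8²) ≈ 3.3 units.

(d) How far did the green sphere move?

3.0

From (8.9, 3.9) to (7.9, 1.1), the green sphere covered √(1.0² + 2.8²) ≈ 3.0 units.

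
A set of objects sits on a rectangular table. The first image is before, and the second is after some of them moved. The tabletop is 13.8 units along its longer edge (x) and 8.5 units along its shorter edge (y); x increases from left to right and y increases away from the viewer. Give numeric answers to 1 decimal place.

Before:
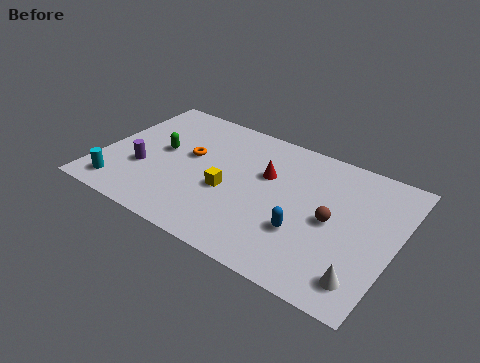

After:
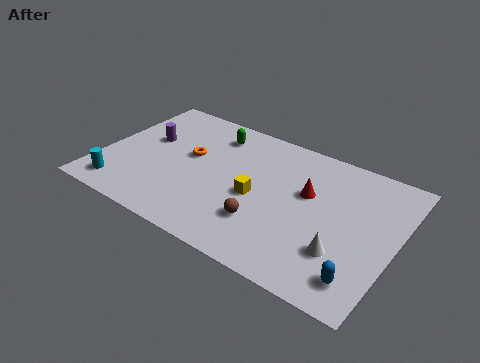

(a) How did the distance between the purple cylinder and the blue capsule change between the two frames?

+3.6

The distance was about 7.7 in the first image and 11.3 in the second, so they moved 3.6 units further apart.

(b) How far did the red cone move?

2.0

From (7.6, 5.4) to (9.6, 5.2), the red cone covered √(2.0² + 0.2²) ≈ 2.0 units.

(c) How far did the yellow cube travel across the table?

1.3

The yellow cube was near (6.1, 3.5) before and (7.4, 3.8) after, so it travelled √(1.3² + 0.3²) ≈ 1.3 units.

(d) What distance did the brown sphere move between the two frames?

3.4

The brown sphere was near (10.9, 4.1) before and (8.0, 2.4) after, so it travelled √(2.9² + 1.7²) ≈ 3.4 units.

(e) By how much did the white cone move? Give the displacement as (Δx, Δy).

(-1.1, 1.0)

From the two frames, the white cone sits at roughly (12.7, 1.5) before and (11.6, 2.5) after.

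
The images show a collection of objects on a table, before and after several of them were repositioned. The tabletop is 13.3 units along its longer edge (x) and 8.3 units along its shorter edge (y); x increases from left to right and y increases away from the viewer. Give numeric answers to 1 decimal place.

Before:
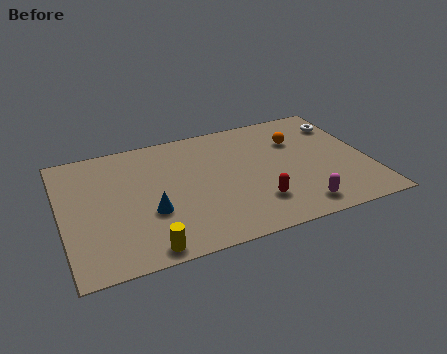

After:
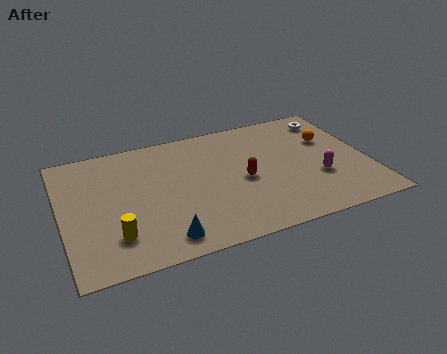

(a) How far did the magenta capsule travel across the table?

2.0

From (9.9, 1.2) to (11.0, 2.9), the magenta capsule covered √(1.1² + 1.7²) ≈ 2.0 units.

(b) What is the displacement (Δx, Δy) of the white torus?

(-0.4, 0.5)

The white torus started near (12.5, 6.4) and ended near (12.1, 6.9).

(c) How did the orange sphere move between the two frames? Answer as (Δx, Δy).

(1.4, -0.4)

The orange sphere was at about (10.4, 5.8) and moved to about (11.8, 5.4).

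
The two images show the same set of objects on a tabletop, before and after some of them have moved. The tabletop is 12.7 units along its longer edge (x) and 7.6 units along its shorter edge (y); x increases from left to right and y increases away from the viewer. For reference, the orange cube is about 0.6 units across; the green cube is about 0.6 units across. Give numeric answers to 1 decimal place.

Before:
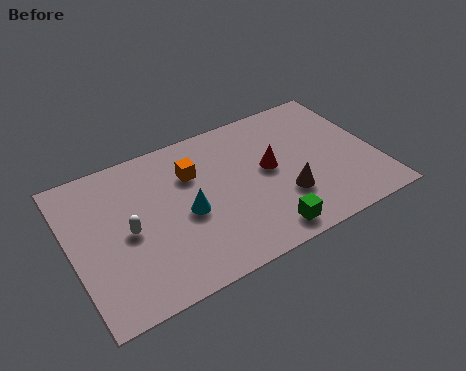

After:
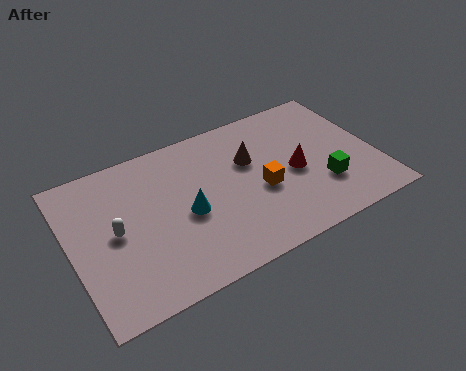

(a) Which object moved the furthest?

the orange cube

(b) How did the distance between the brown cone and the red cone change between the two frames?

+0.5

They were about 1.7 units apart before and 2.2 after — 0.5 units further apart.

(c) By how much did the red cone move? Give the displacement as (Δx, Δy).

(1.0, -0.6)

The red cone was at about (8.3, 4.1) and moved to about (9.3, 3.5).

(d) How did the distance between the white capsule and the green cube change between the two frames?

+2.7

The distance was about 5.9 in the first image and 8.6 in the second, so they moved 2.7 units further apart.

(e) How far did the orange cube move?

3.3

The orange cube moved from about (5.2, 5.3) to (7.8, 3.2), a distance of √(2.6² + 2.1²) ≈ 3.3.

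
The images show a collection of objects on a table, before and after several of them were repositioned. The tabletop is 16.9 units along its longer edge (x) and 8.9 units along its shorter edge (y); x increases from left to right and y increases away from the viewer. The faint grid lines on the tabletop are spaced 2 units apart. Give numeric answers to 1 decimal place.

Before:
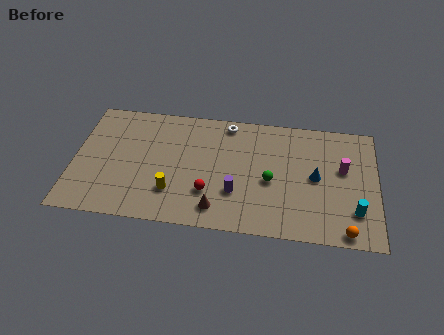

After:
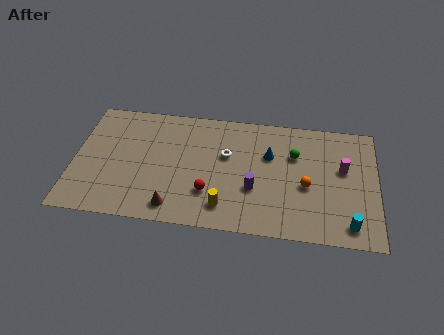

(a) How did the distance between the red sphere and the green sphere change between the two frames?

+2.2

They were about 3.6 units apart before and 5.8 after — 2.2 units further apart.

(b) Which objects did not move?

the magenta cylinder and the red sphere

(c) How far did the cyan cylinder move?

1.0

The cyan cylinder moved from about (15.7, 2.3) to (15.4, 1.3), a distance of √(0.3² + 1.0²) ≈ 1.0.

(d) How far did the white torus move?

2.4

The white torus was near (8.5, 7.9) before and (8.5, 5.5) after, so it travelled √(0.0² + 2.4²) ≈ 2.4 units.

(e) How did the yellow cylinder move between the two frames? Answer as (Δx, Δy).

(2.9, -0.7)

From the two frames, the yellow cylinder sits at roughly (5.6, 2.4) before and (8.5, 1.7) after.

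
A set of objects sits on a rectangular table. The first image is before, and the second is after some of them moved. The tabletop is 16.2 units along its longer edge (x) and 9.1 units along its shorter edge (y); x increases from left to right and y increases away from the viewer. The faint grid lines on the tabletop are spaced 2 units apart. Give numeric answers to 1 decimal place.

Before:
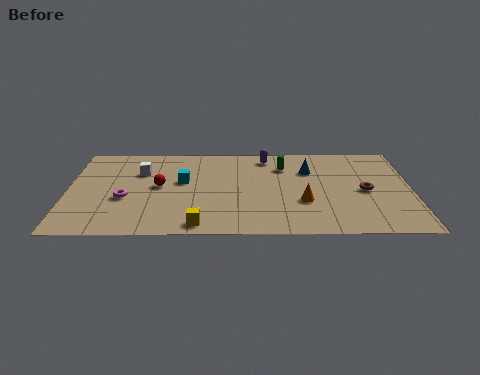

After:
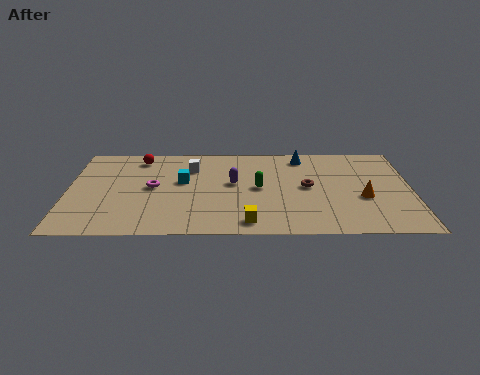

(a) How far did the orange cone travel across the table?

2.8

The orange cone moved from about (11.1, 3.2) to (13.9, 3.6), a distance of √(2.8² + 0.4²) ≈ 2.8.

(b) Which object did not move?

the cyan cube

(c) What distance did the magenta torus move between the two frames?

1.7

The magenta torus moved from about (2.7, 3.6) to (4.0, 4.7), a distance of √(1.3² + 1.1²) ≈ 1.7.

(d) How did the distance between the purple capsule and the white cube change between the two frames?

-3.6

The distance was about 6.2 in the first image and 2.6 in the second, so they moved 3.6 units closer together.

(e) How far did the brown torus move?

2.7

The brown torus moved from about (14.0, 4.3) to (11.3, 4.7), a distance of √(2.7² + 0.4²) ≈ 2.7.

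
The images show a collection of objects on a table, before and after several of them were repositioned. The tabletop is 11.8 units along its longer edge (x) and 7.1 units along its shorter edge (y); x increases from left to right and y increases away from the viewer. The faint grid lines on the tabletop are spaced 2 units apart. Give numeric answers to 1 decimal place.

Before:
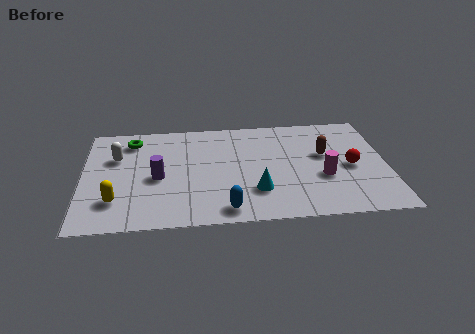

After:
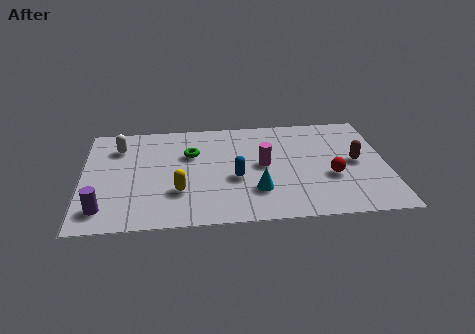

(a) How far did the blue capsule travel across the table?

2.0

From (5.5, 0.9) to (5.9, 2.9), the blue capsule covered √(0.4² + 2.0²) ≈ 2.0 units.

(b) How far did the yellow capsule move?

2.4

The yellow capsule was near (1.3, 1.8) before and (3.7, 2.2) after, so it travelled √(2.4² + 0.4²) ≈ 2.4 units.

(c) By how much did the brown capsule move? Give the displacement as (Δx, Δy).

(1.2, -0.6)

From the two frames, the brown capsule sits at roughly (9.4, 4.2) before and (10.6, 3.6) after.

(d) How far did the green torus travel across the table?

2.5

The green torus was near (1.9, 5.8) before and (4.2, 4.7) after, so it travelled √(2.3² + 1.1²) ≈ 2.5 units.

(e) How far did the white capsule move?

0.7

The white capsule was near (1.3, 4.7) before and (1.4, 5.4) after, so it travelled √(0.1² + 0.7²) ≈ 0.7 units.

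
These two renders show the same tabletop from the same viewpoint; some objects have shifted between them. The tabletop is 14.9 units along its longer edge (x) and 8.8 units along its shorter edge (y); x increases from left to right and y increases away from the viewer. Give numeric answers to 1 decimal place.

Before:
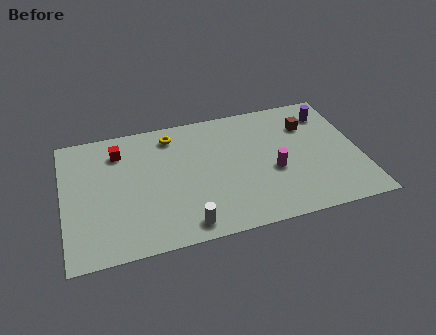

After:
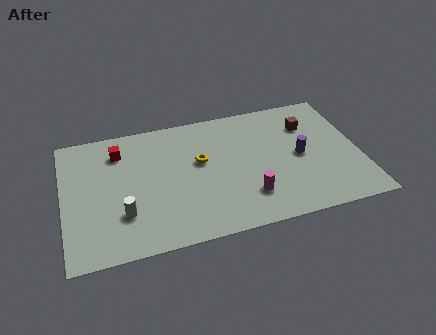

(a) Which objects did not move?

the red cube and the brown cube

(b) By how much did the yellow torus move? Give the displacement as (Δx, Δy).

(1.3, -2.2)

From the two frames, the yellow torus sits at roughly (5.6, 7.4) before and (6.9, 5.2) after.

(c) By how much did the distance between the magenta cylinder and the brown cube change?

+2.0

They were about 3.4 units apart before and 5.4 after — 2.0 units further apart.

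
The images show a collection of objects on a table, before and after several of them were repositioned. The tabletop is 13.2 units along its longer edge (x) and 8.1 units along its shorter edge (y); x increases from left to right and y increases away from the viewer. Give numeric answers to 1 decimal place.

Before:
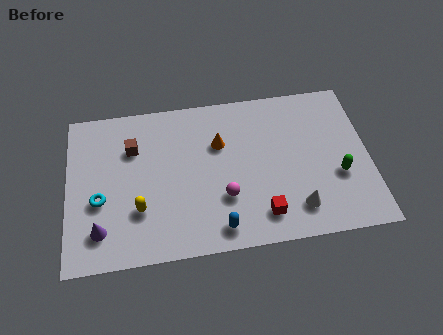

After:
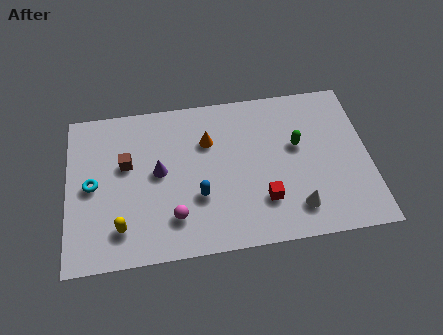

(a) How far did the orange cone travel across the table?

0.5

The orange cone moved from about (6.7, 5.4) to (6.2, 5.6), a distance of √(0.5² + 0.2²) ≈ 0.5.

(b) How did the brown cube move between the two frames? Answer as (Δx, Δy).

(-0.3, -0.8)

The brown cube started near (2.9, 5.7) and ended near (2.6, 4.9).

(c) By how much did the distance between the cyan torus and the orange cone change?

-0.4

Before: roughly 5.7 units apart; after: 5.3. That's 0.4 units closer together.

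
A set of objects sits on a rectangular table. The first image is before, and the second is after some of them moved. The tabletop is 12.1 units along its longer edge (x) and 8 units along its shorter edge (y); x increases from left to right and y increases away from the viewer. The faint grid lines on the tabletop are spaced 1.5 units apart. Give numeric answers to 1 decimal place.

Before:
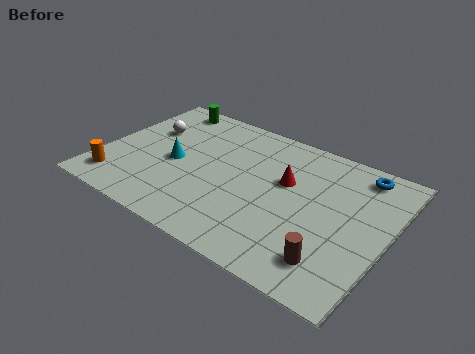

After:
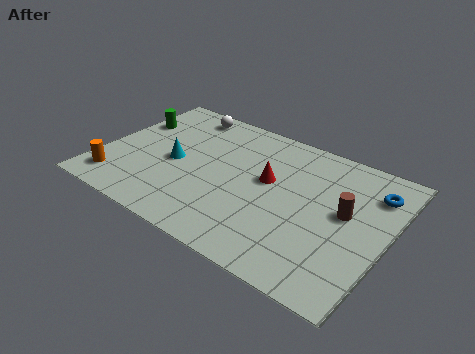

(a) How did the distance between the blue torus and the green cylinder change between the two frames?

+1.8

The distance was about 8.6 in the first image and 10.4 in the second, so they moved 1.8 units further apart.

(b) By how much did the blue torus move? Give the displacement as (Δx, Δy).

(0.7, -0.8)

From the two frames, the blue torus sits at roughly (10.5, 6.9) before and (11.2, 6.1) after.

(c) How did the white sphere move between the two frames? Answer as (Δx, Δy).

(1.2, 1.8)

The white sphere was at about (1.6, 5.2) and moved to about (2.8, 7.0).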